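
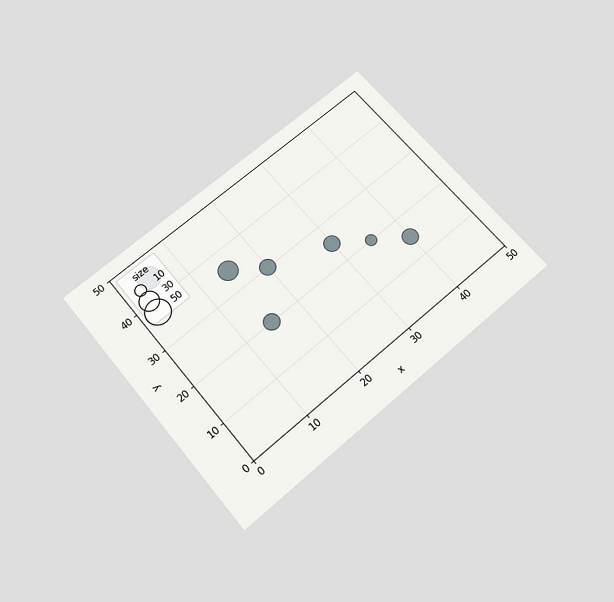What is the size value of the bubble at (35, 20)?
The chart is tilted about 40° counter-clockwise and viewed slightly from below. Matching the bubble at (35, 20) against the size legend gives 10.

10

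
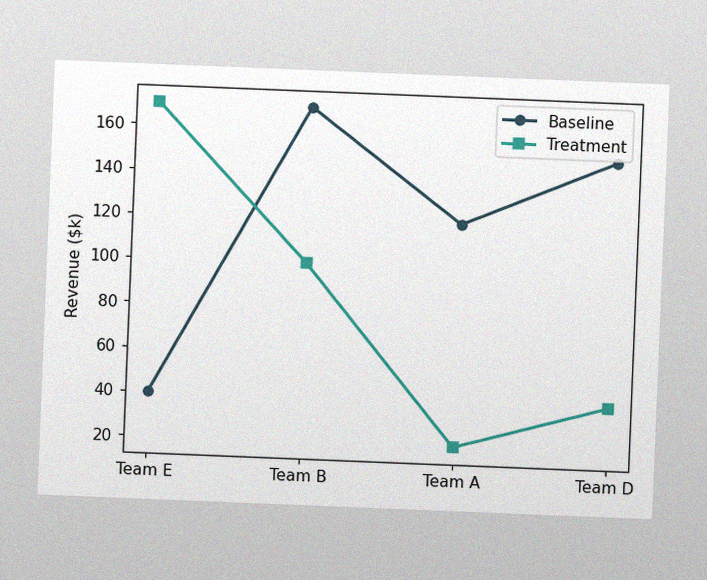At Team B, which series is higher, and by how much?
Baseline, by $70k

The chart is tilted about 2° clockwise, with some photo noise. At Team B, Baseline sits above the other line by $70k.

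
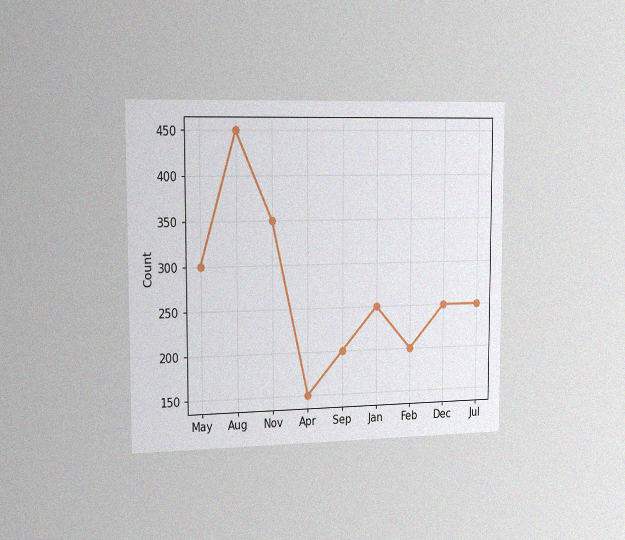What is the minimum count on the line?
The chart is viewed slightly from the left, with some photo noise. The lowest point is at Apr, and reading across to the y-axis gives 150.

150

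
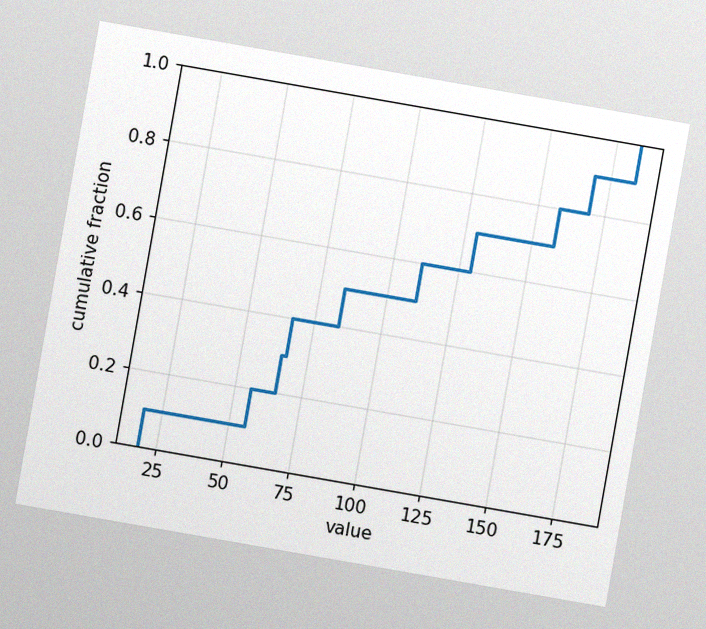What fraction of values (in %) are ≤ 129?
The chart is tilted about 10° clockwise, with some photo noise. At x=129 the ECDF step is at 70%.

70%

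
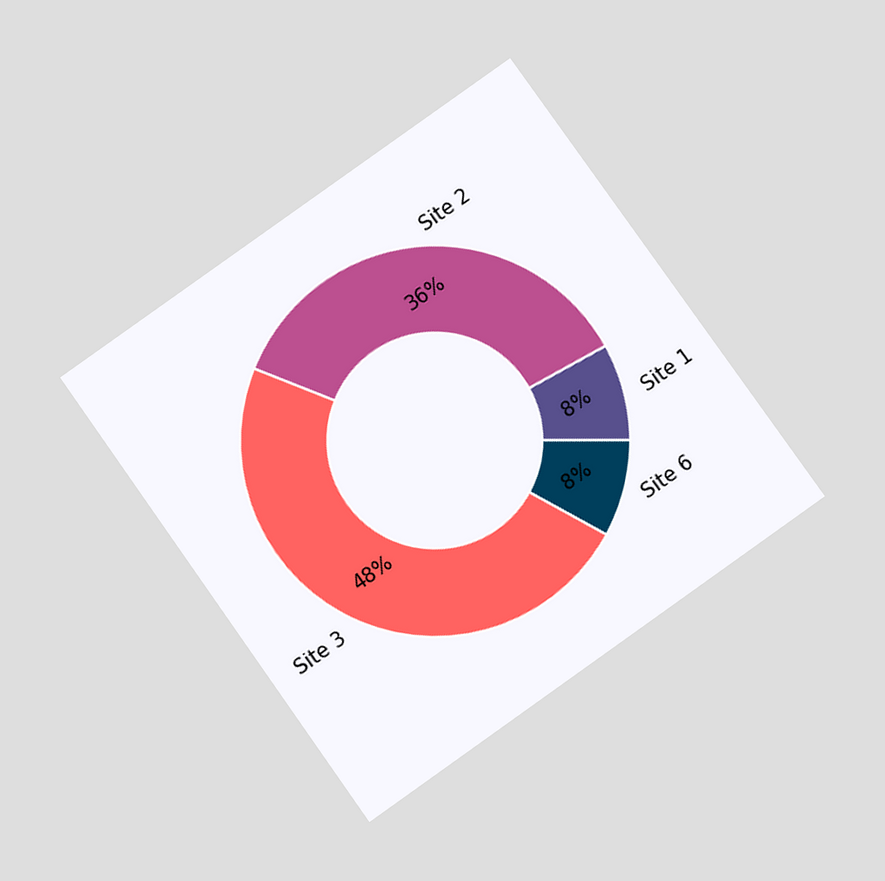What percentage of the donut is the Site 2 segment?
36%

The chart is tilted about 35° counter-clockwise and viewed at a slight angle. The Site 2 segment takes up 36% of the ring.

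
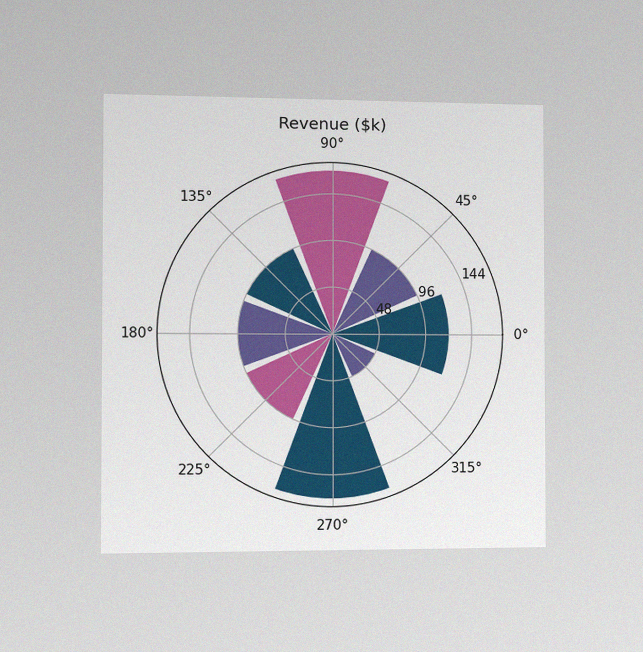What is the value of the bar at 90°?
$168k

The chart is viewed slightly from the left, with some photo noise. The bar at 90° reaches $168k on the radial axis.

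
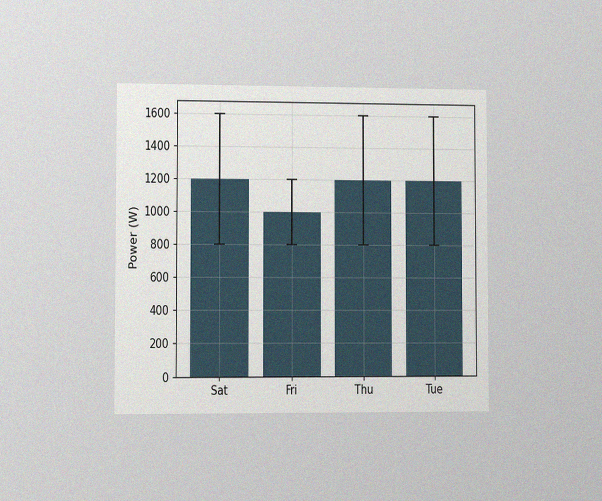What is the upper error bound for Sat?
1600W

The chart is viewed slightly from the left, with some photo noise. The Sat bar's upper whisker reaches 1600W.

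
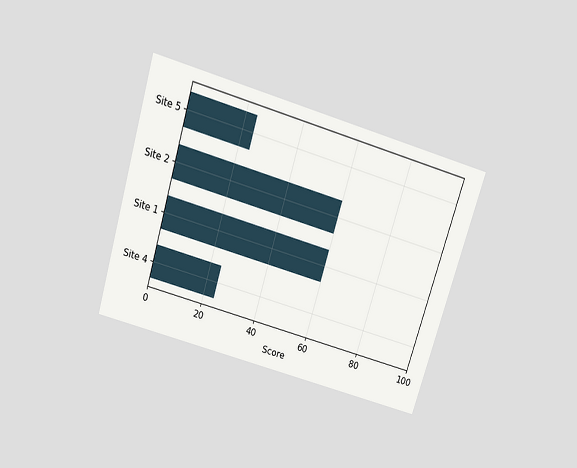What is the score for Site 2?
The chart is tilted about 17° clockwise and viewed slightly from above. Reading along the chart's x-axis, the Site 2 bar reaches 60.

60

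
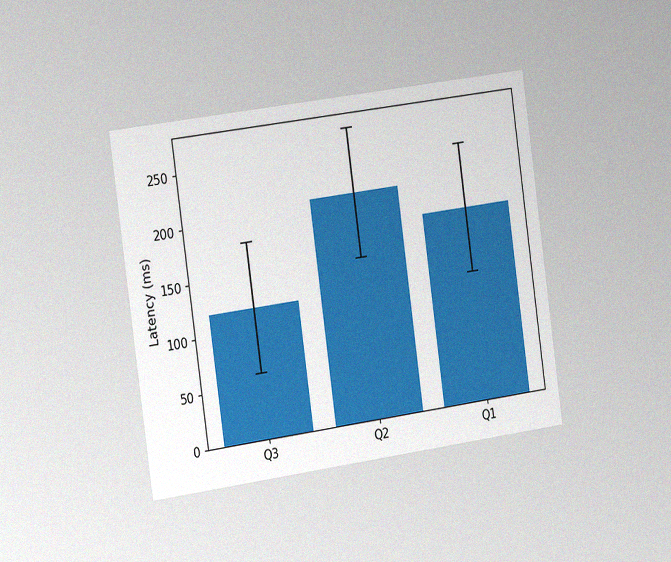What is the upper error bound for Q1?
240ms

The chart is tilted about 8° counter-clockwise and viewed slightly from the left, with some photo noise. The Q1 bar's upper whisker reaches 240ms.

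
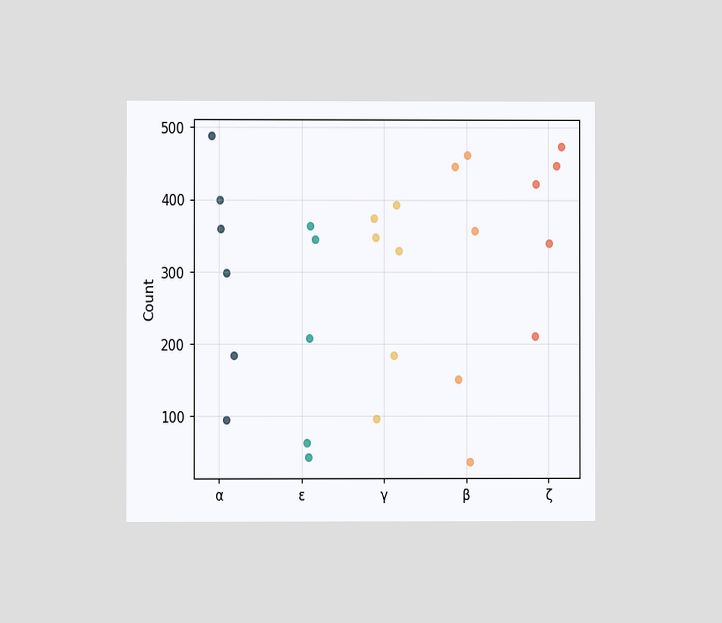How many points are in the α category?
6

The chart is viewed at a slight angle. Counting the markers in the α column gives 6.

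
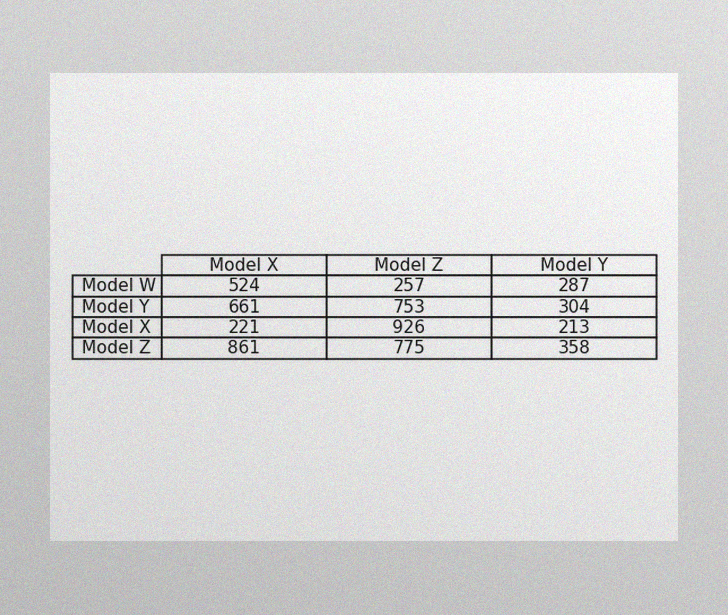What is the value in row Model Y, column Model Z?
The image has some photo noise and uneven lighting. The (Model Y, Model Z) cell reads 753.

753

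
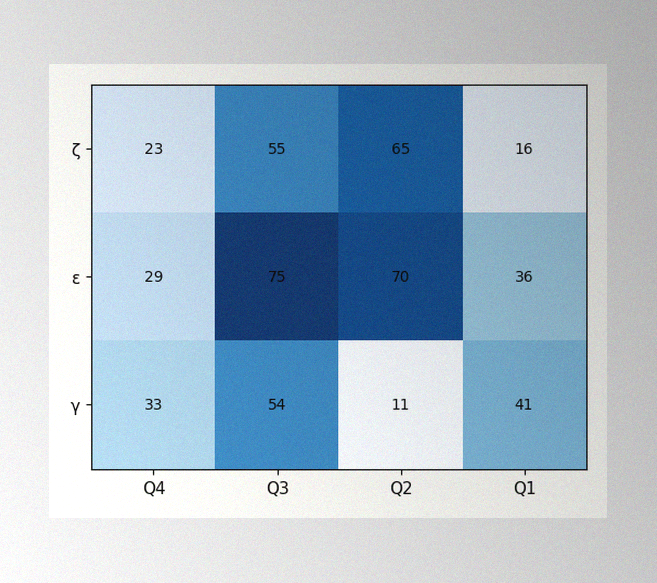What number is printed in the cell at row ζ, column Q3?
The image has some photo noise and uneven lighting. The (ζ, Q3) cell reads 55.

55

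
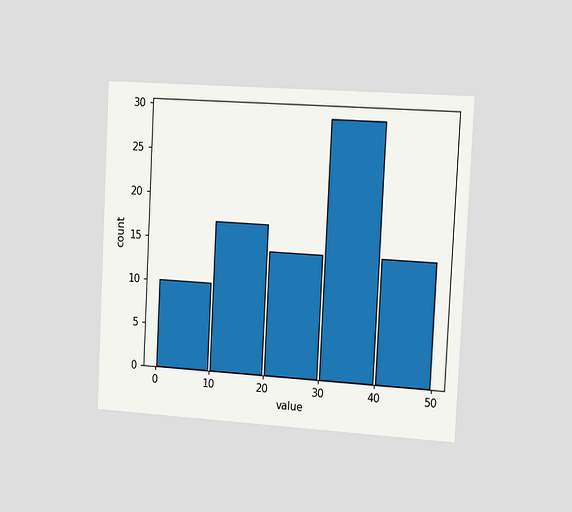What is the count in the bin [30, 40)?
The chart is tilted about 3° clockwise and viewed slightly from the right. The [30, 40) bin has height 29.

29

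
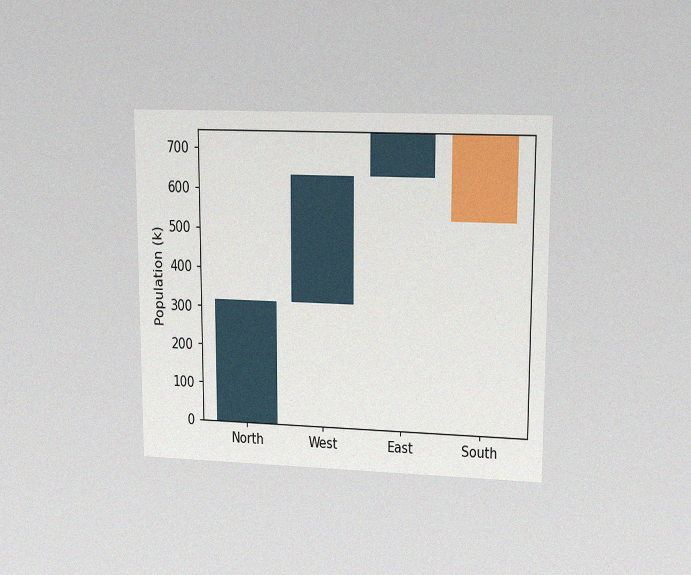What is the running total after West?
The chart is viewed at a slight angle, with some photo noise. After West the running total reaches 636k.

636k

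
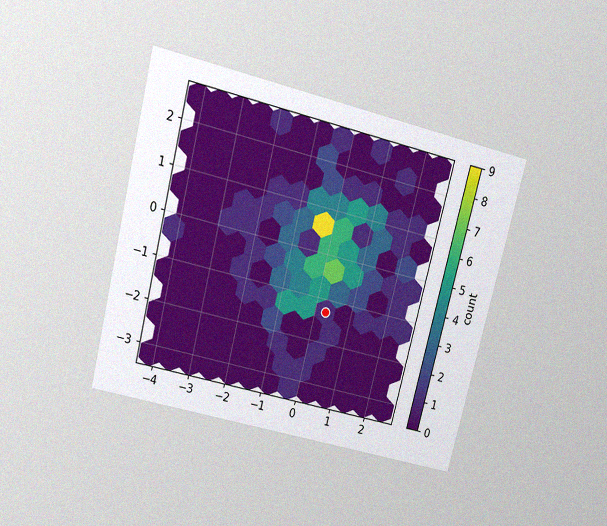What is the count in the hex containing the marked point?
The chart is tilted about 14° clockwise and viewed slightly from above, with some photo noise. The marked hex reads 1 on the colorbar.

1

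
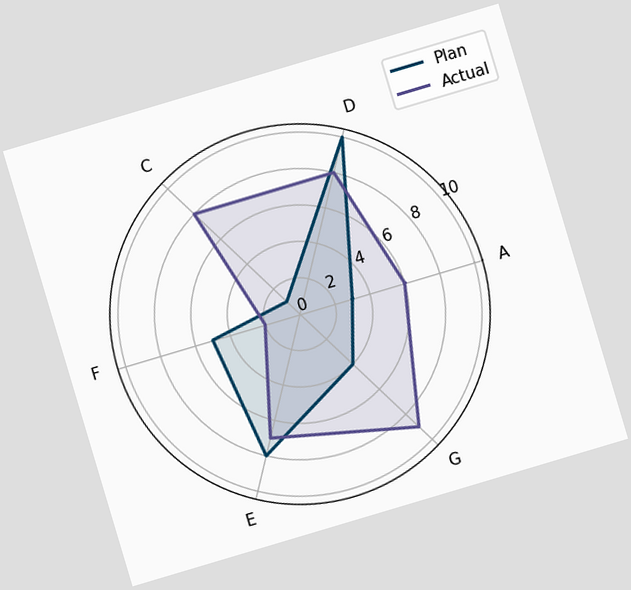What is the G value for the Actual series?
The chart is tilted about 17° counter-clockwise. On the G axis, Actual reaches 9.

9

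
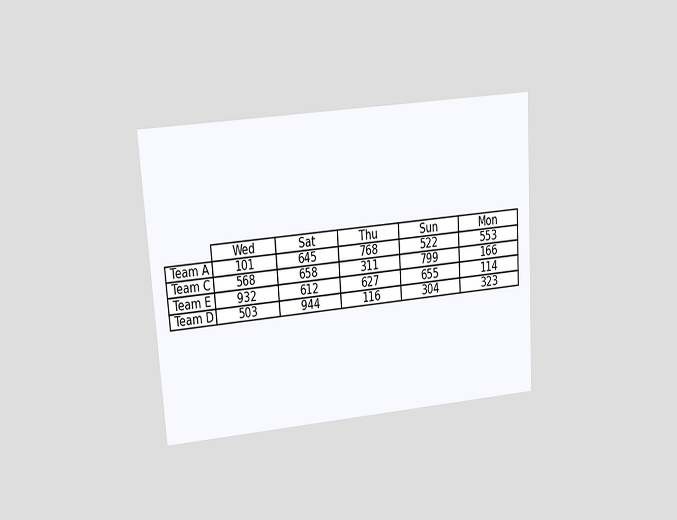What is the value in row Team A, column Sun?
522

The chart is tilted about 4° counter-clockwise and viewed at a slight angle. The (Team A, Sun) cell reads 522.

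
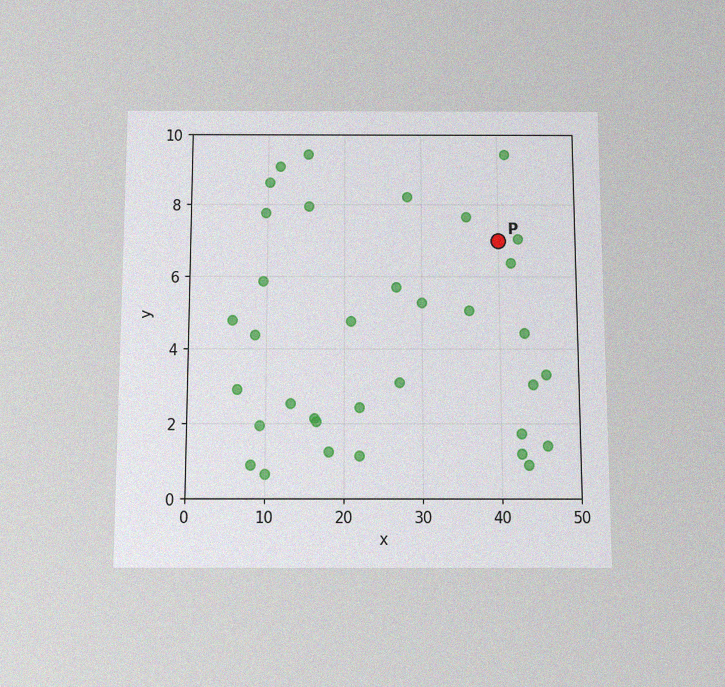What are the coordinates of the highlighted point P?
(40, 7)

The chart is viewed slightly from below, with some photo noise. Following the gridlines from P to each axis, P sits at (40, 7).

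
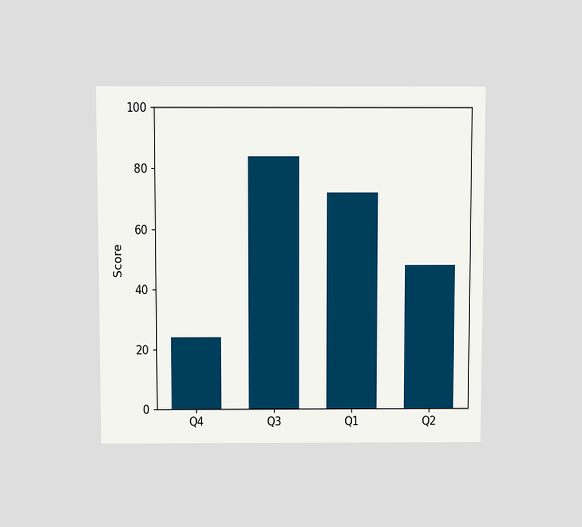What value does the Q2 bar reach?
48

The chart is viewed slightly from above. Reading along the chart's y-axis, the Q2 bar reaches 48.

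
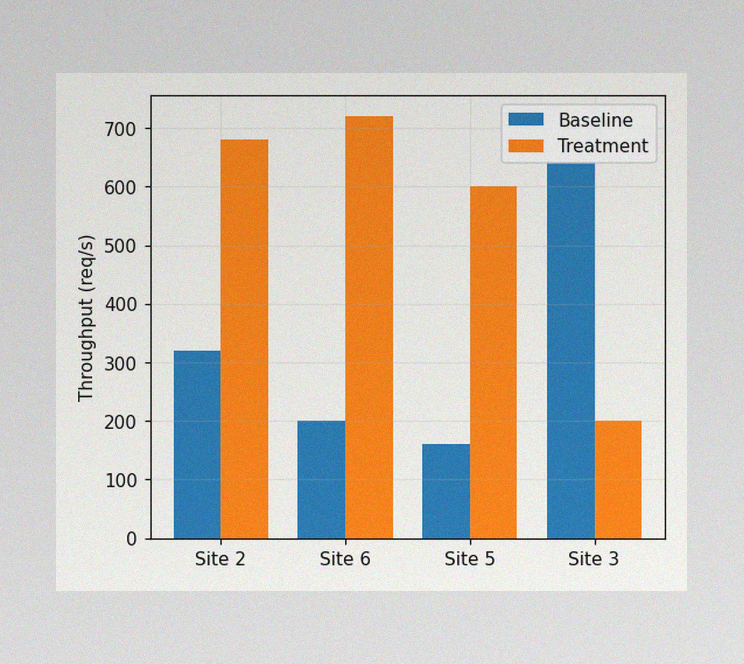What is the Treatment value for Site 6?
720req/s

The image has some photo noise and uneven lighting. The Treatment bar at Site 6 reaches 720req/s on the y-axis.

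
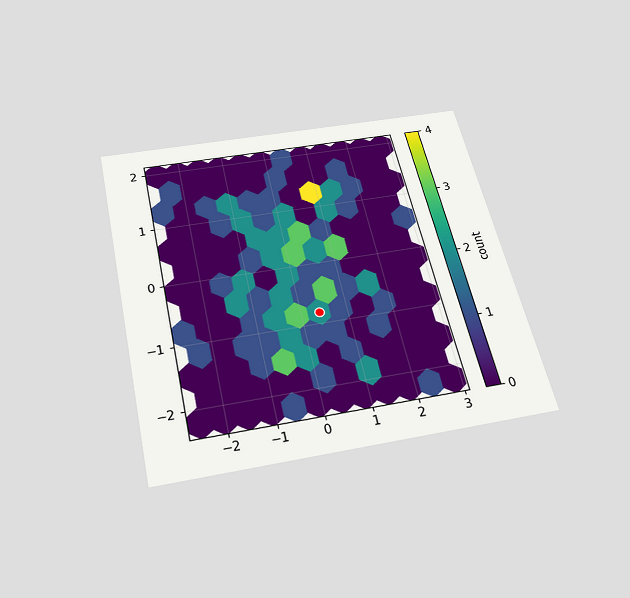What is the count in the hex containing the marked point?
The chart is tilted about 13° counter-clockwise and viewed slightly from below. The marked hex reads 2 on the colorbar.

2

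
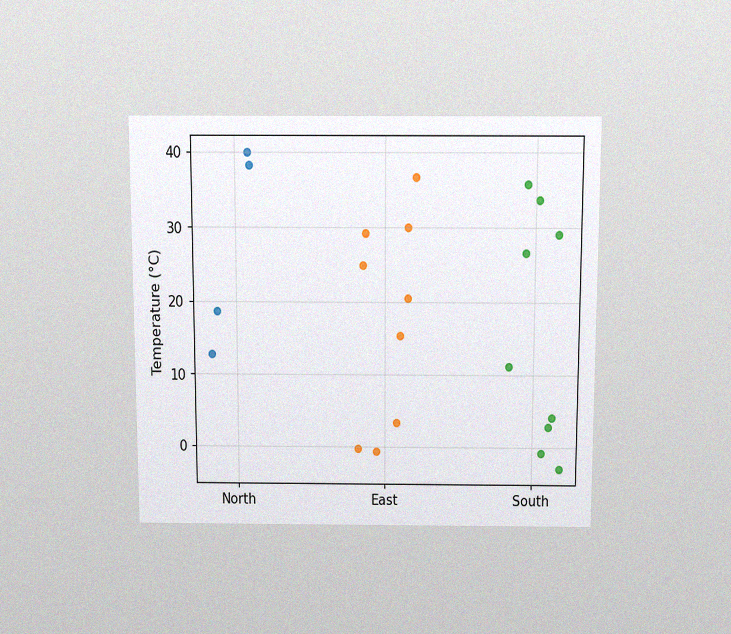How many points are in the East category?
The chart is viewed slightly from above, with some photo noise. Counting the markers in the East column gives 9.

9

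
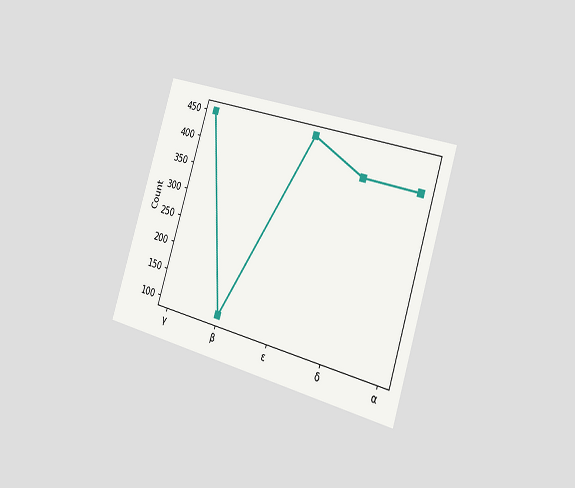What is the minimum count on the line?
100

The chart is tilted about 17° clockwise and viewed slightly from the right. The lowest point is at β, and reading across to the y-axis gives 100.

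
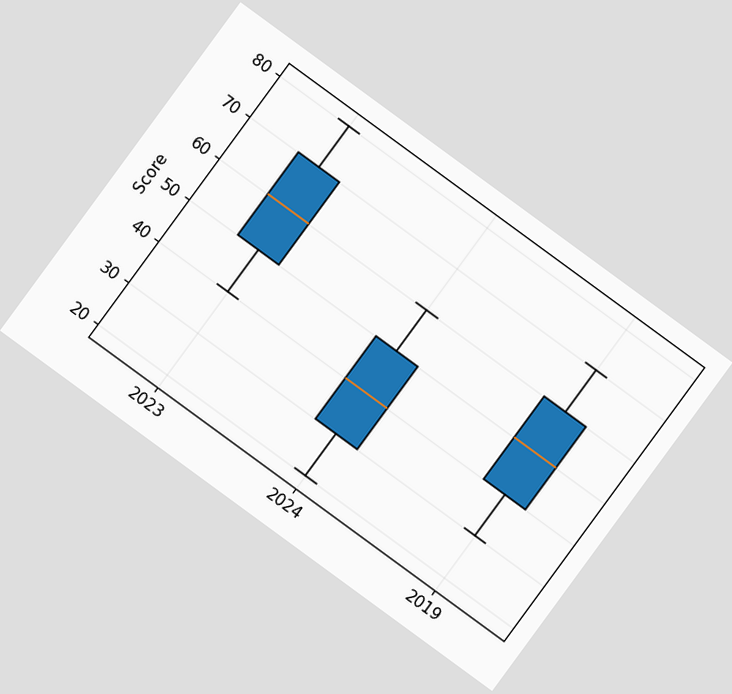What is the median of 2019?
50

The chart is tilted about 36° clockwise. The median line in the 2019 box sits at 50.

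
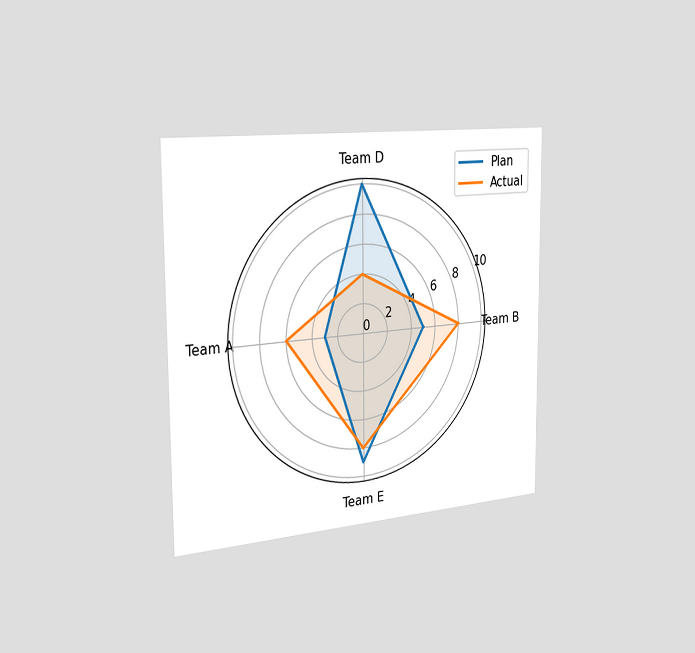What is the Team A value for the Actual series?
6

The chart is viewed slightly from the left. On the Team A axis, Actual reaches 6.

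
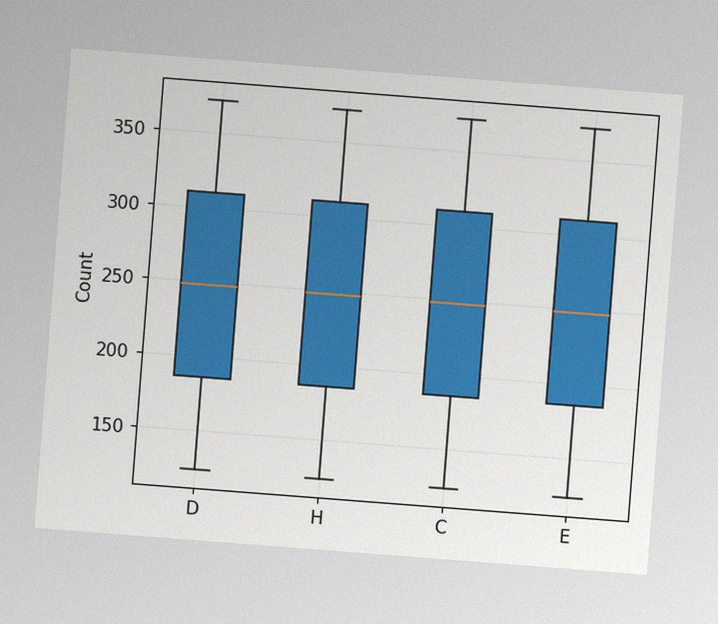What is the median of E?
248

The chart is tilted about 4° clockwise, with some photo noise. The median line in the E box sits at 248.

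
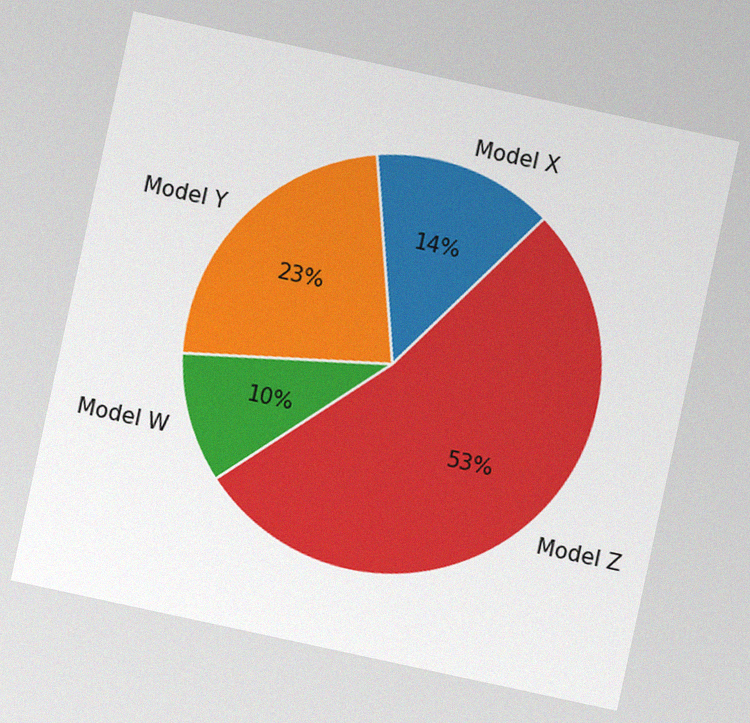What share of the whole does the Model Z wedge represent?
The chart is tilted about 12° clockwise, with some photo noise. The Model Z slice takes up 53% of the pie.

53%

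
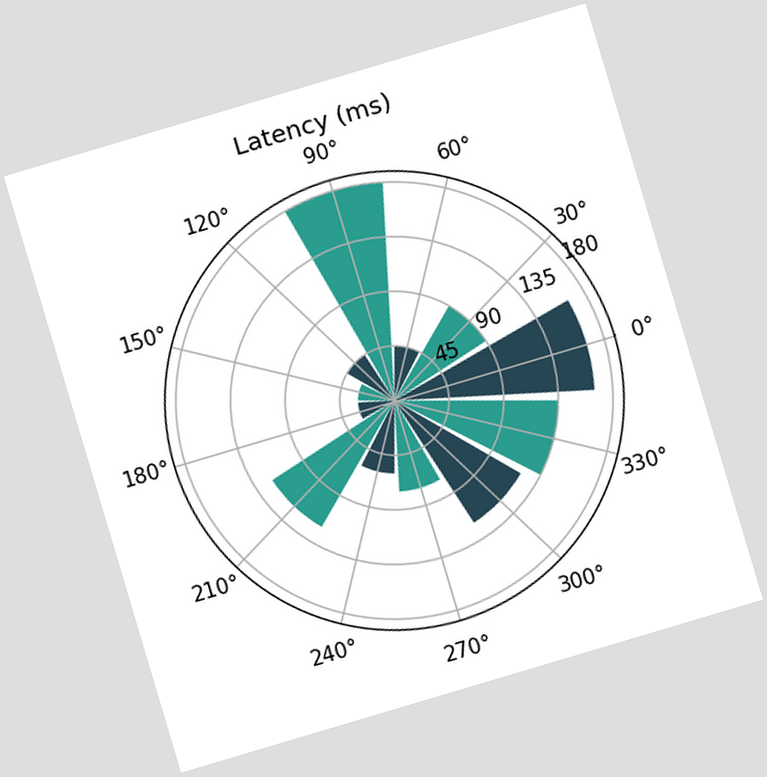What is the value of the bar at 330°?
135ms

The chart is tilted about 17° counter-clockwise. The bar at 330° reaches 135ms on the radial axis.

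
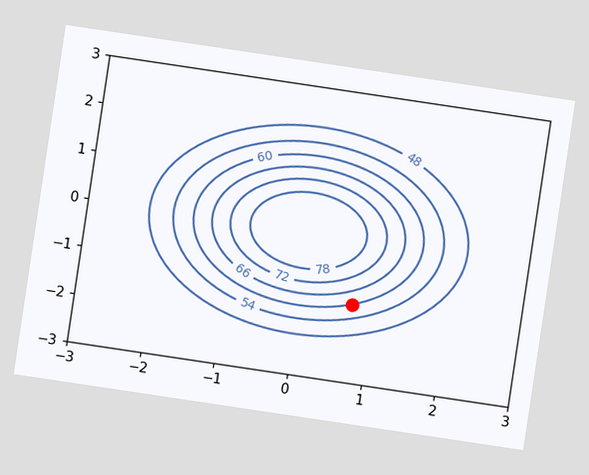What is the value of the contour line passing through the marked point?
60

The chart is tilted about 8° clockwise. The marked point sits on the contour labelled 60.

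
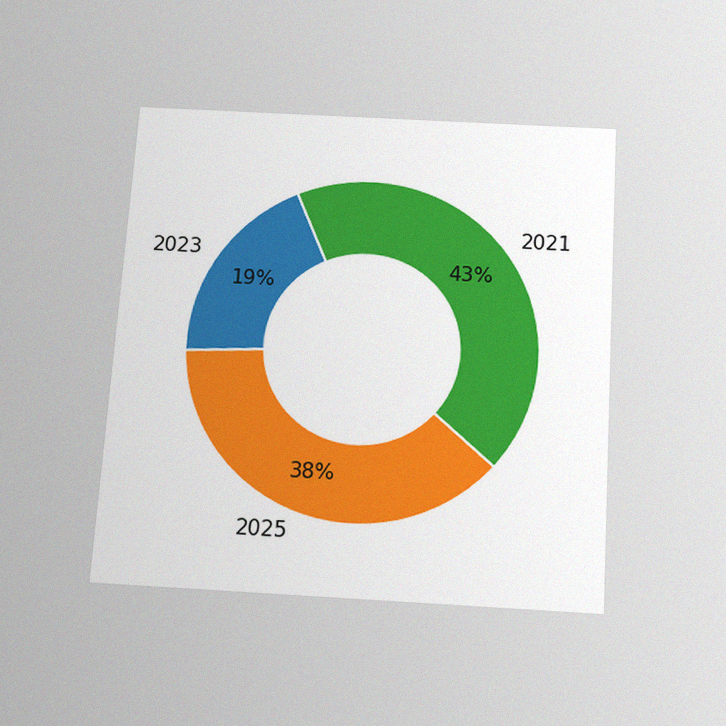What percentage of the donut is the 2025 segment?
38%

The chart is tilted about 4° clockwise and viewed slightly from below, with some photo noise. The 2025 segment takes up 38% of the ring.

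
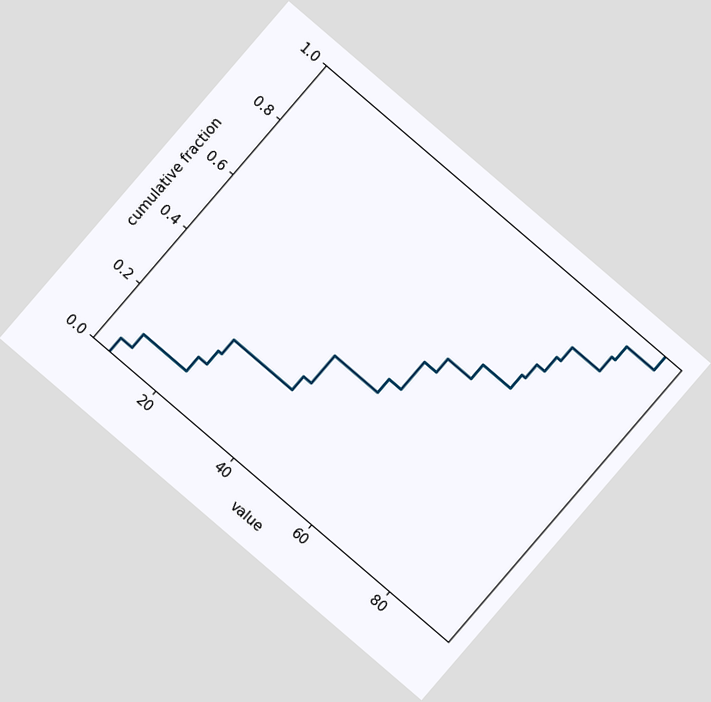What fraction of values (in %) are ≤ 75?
The chart is tilted about 41° clockwise. At x=75 the ECDF step is at 80%.

80%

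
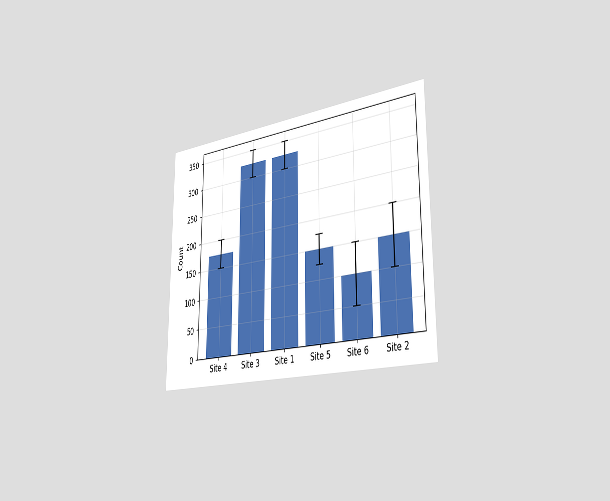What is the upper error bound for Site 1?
The chart is viewed slightly from the right. The Site 1 bar's upper whisker reaches 350.

350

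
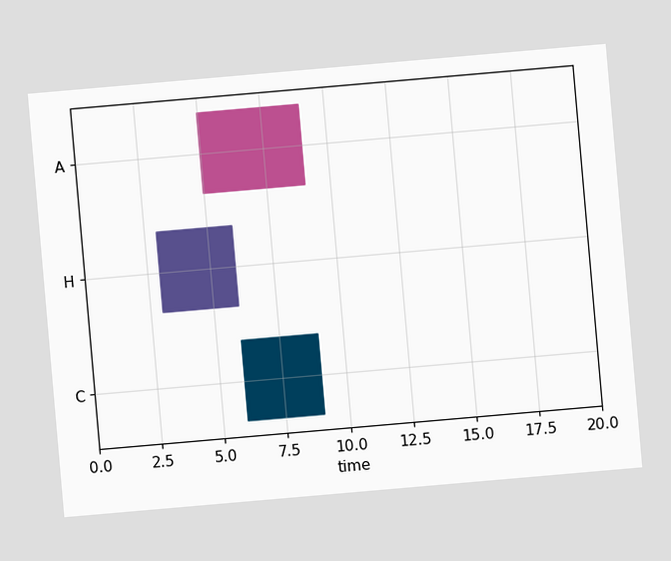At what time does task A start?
5

The chart is tilted about 5° counter-clockwise. The A bar begins at t=5.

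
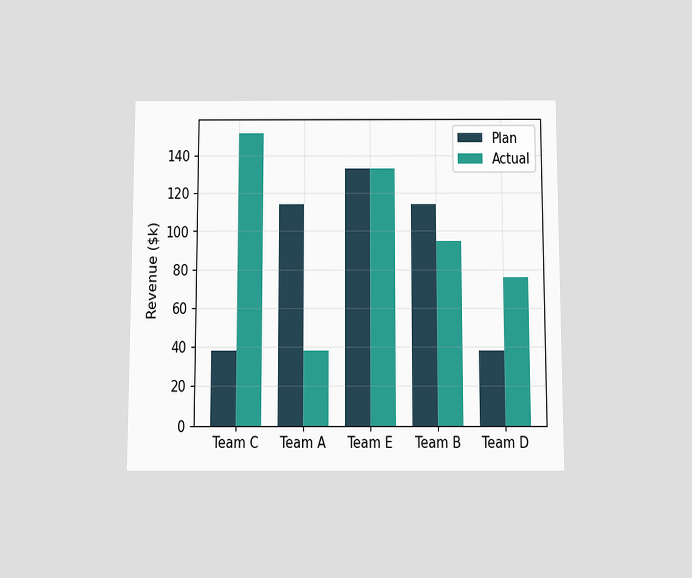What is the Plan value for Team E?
The chart is viewed slightly from below. The Plan bar at Team E reaches $133k on the y-axis.

$133k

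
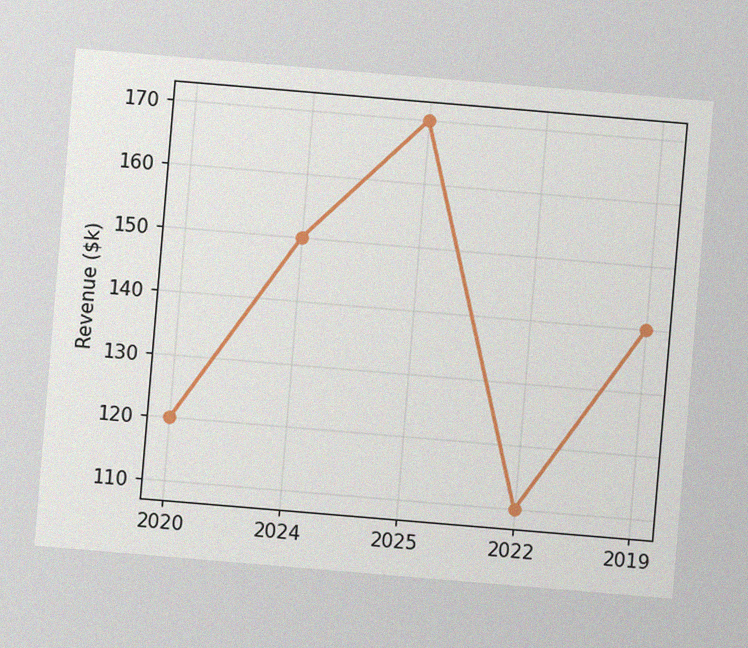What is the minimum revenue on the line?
$110k

The chart is tilted about 5° clockwise, with some photo noise. The lowest point is at 2022, and reading across to the y-axis gives $110k.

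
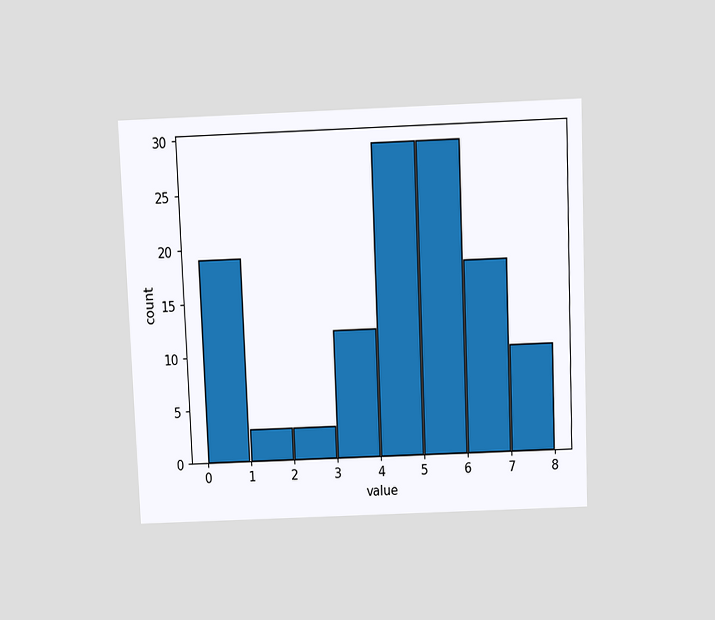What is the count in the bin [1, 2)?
The chart is tilted about 2° counter-clockwise and viewed slightly from above. The [1, 2) bin has height 3.

3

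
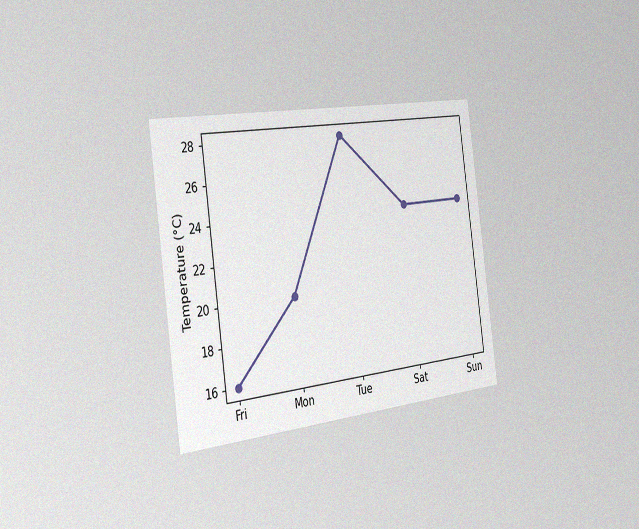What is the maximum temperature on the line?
28°C

The chart is tilted about 8° counter-clockwise and viewed slightly from the left, with some photo noise. The highest point is at Tue, and reading across to the y-axis gives 28°C.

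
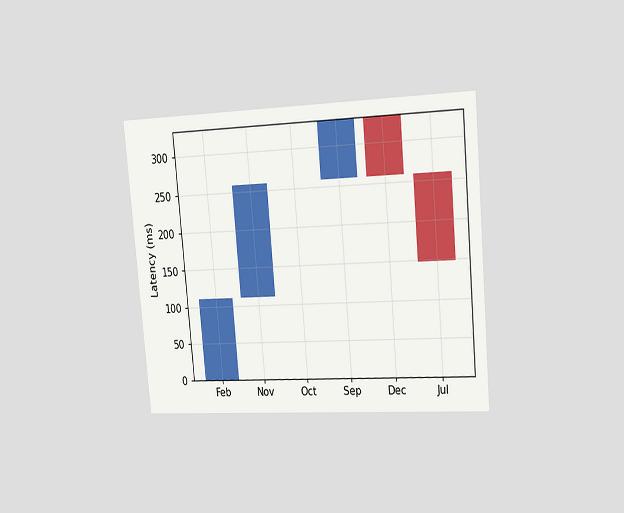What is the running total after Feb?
The chart is tilted about 5° counter-clockwise and viewed slightly from the right. After Feb the running total reaches 111ms.

111ms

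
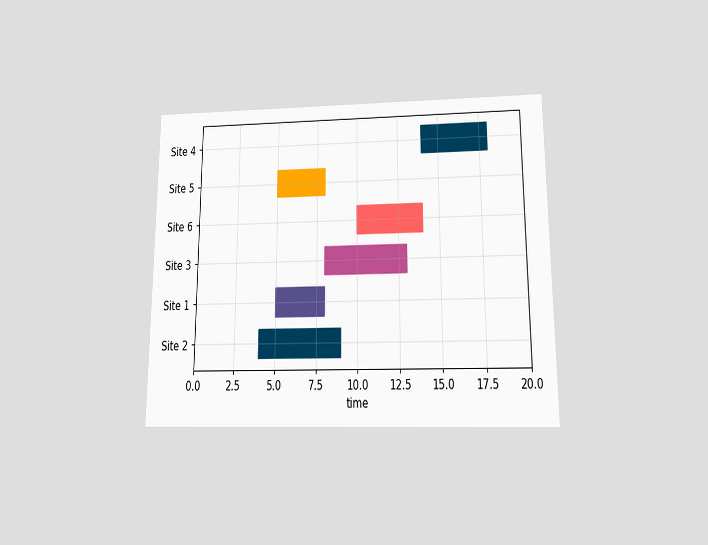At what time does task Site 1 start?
The chart is viewed slightly from below. The Site 1 bar begins at t=5.

5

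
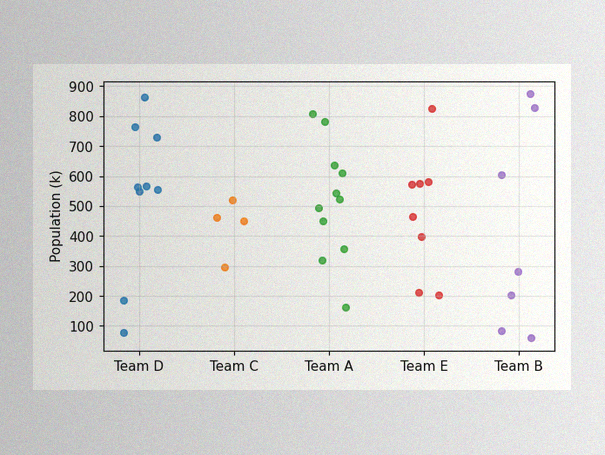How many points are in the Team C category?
4

The image has some photo noise and uneven lighting. Counting the markers in the Team C column gives 4.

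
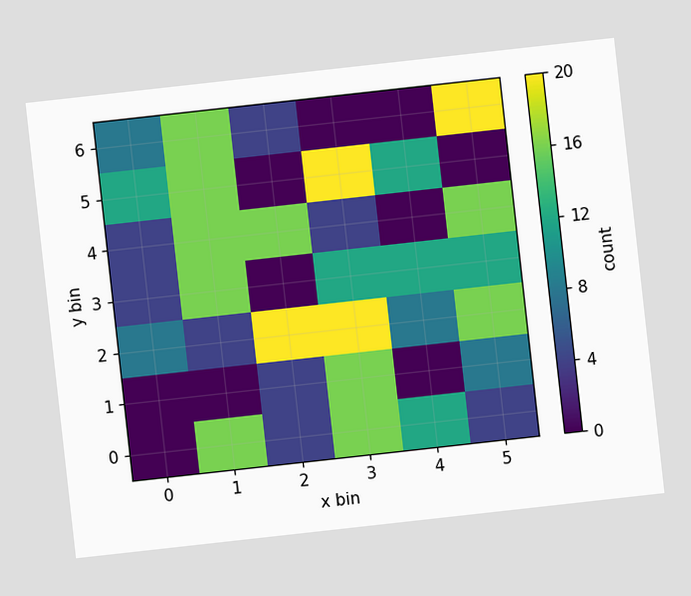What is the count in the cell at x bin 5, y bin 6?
20

The chart is tilted about 6° counter-clockwise. Matching the cell (5, 6) against the colorbar gives 20.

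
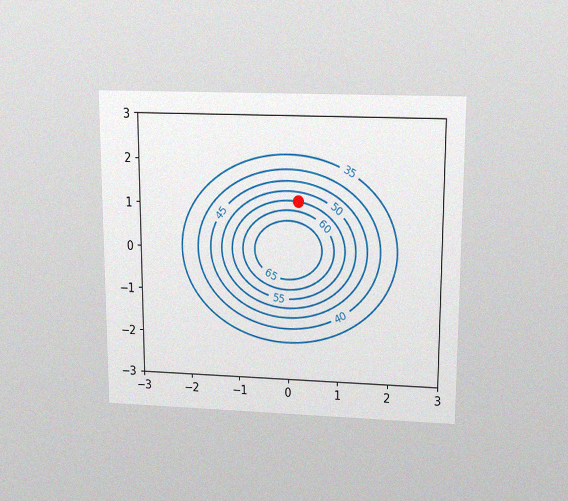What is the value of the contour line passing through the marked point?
55

The chart is viewed slightly from above, with some photo noise. The marked point sits on the contour labelled 55.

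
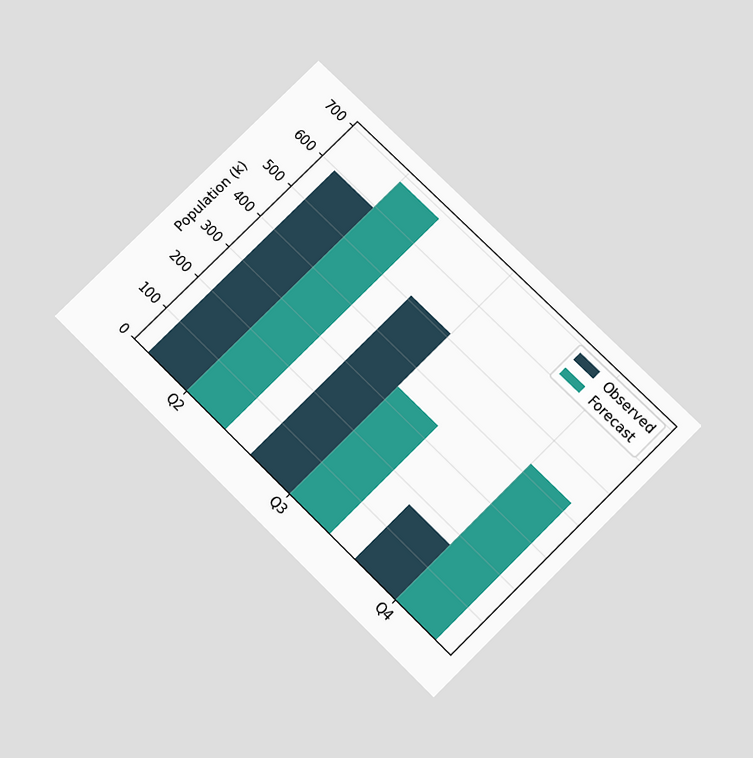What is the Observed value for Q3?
The chart is tilted about 45° clockwise and viewed slightly from below. The Observed bar at Q3 reaches 510k on the y-axis.

510k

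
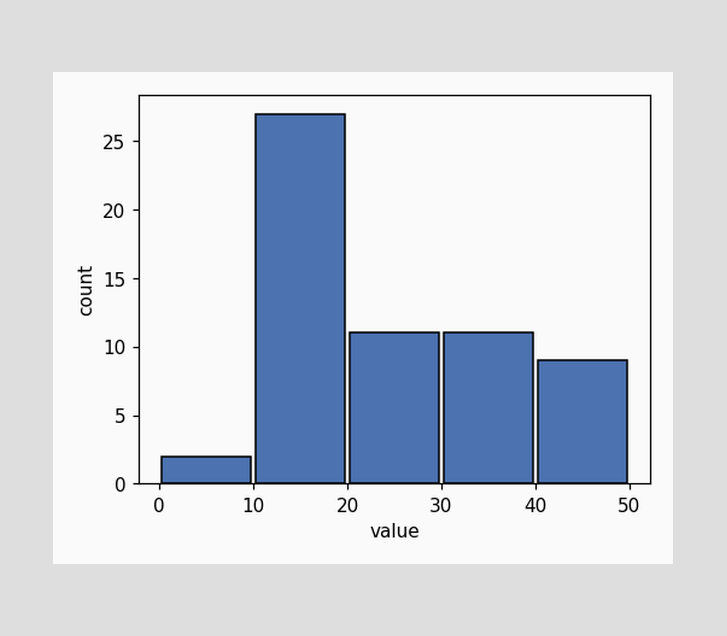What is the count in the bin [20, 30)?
11

The [20, 30) bin has height 11.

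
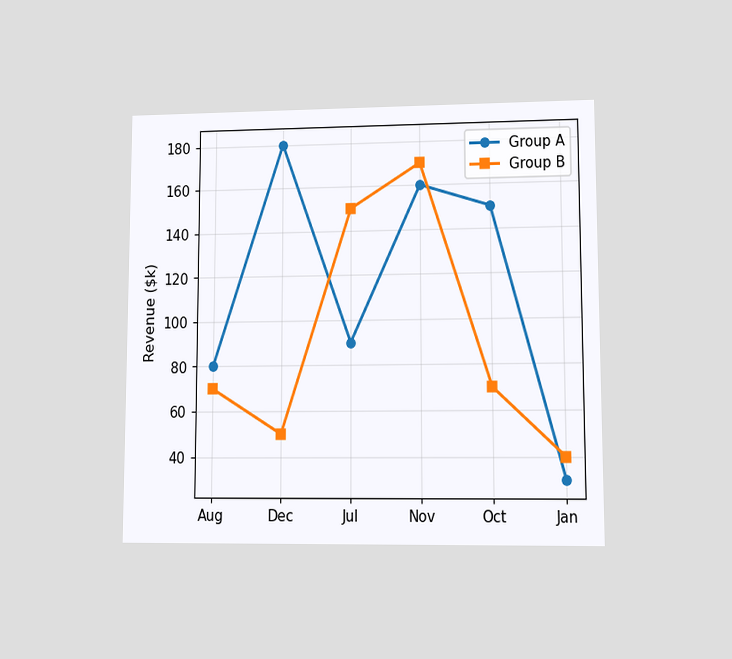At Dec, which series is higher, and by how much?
The chart is viewed at a slight angle. At Dec, Group A sits above the other line by $130k.

Group A, by $130k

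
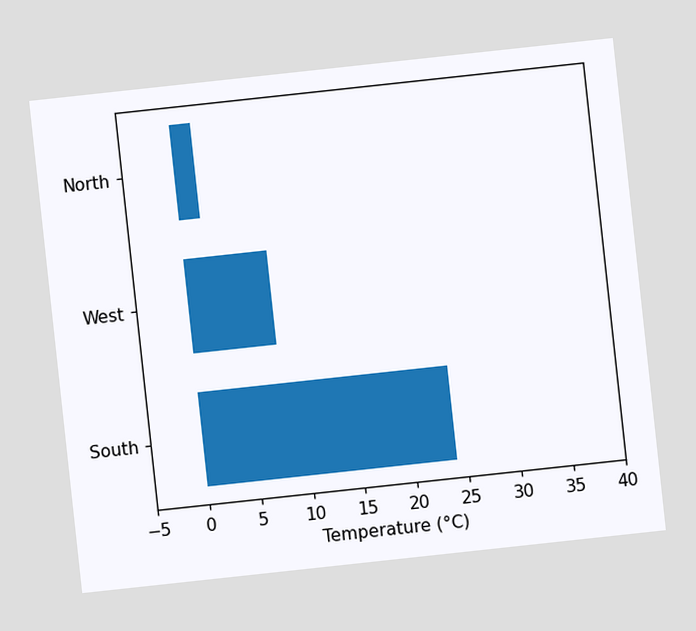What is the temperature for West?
The chart is tilted about 6° counter-clockwise. Reading along the chart's x-axis, the West bar reaches 8°C.

8°C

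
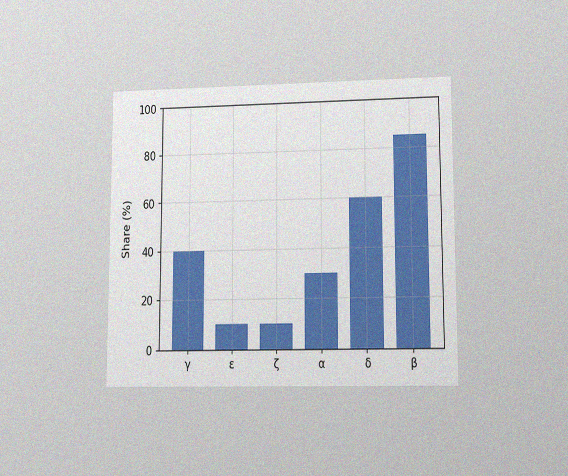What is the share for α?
The chart is viewed at a slight angle, with some photo noise. Reading along the chart's y-axis, the α bar reaches 30%.

30%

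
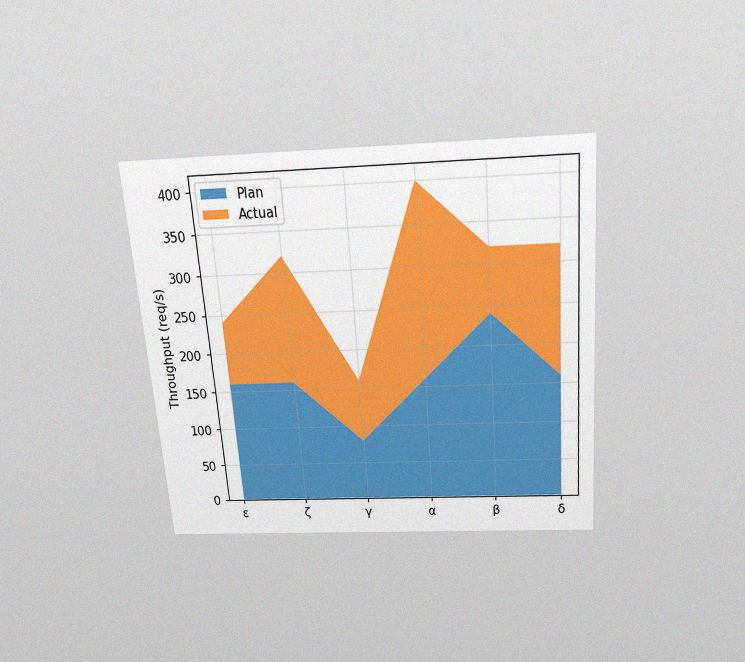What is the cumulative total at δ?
320req/s

The chart is tilted about 4° counter-clockwise and viewed slightly from above, with some photo noise. The stacked total at δ reaches 320req/s.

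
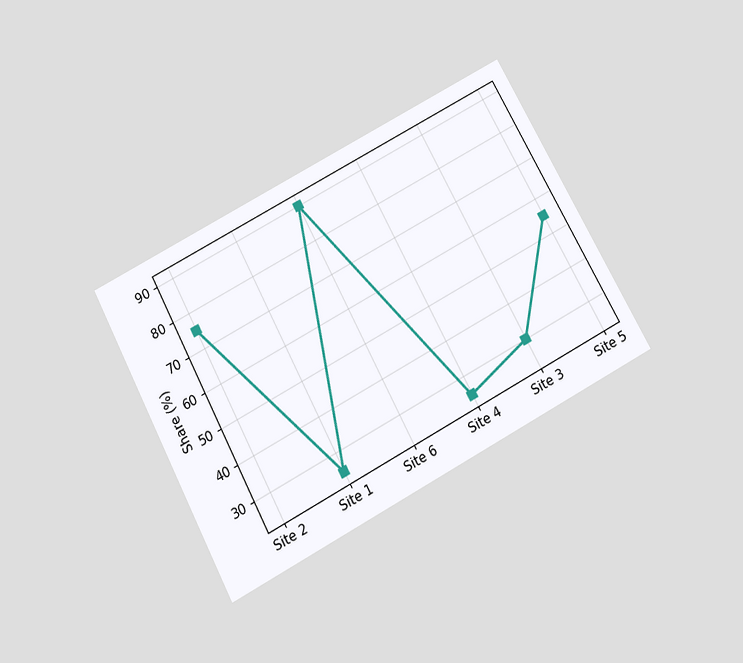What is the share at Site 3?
30%

The chart is tilted about 28° counter-clockwise and viewed slightly from below. At Site 3, the line is at 30%.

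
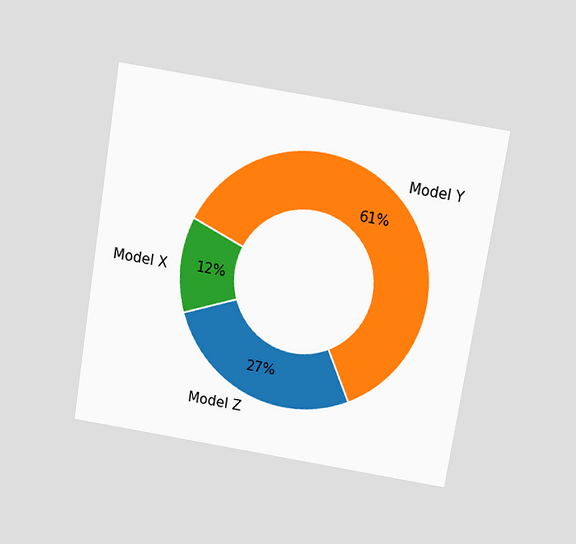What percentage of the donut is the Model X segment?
12%

The chart is tilted about 9° clockwise and viewed slightly from above. The Model X segment takes up 12% of the ring.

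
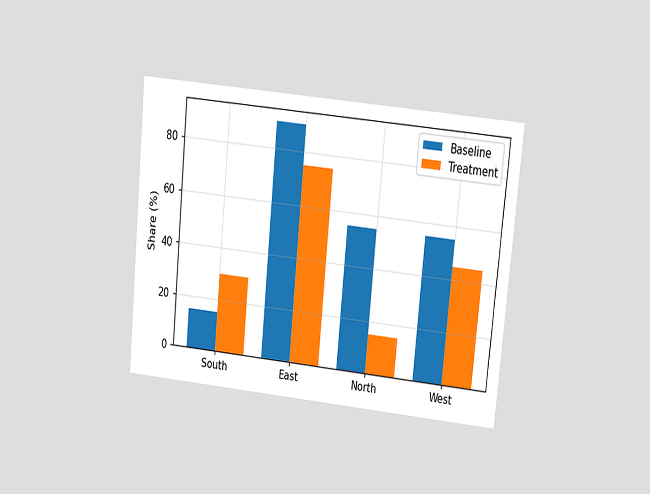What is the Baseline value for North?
The chart is tilted about 6° clockwise and viewed at a slight angle. The Baseline bar at North reaches 55% on the y-axis.

55%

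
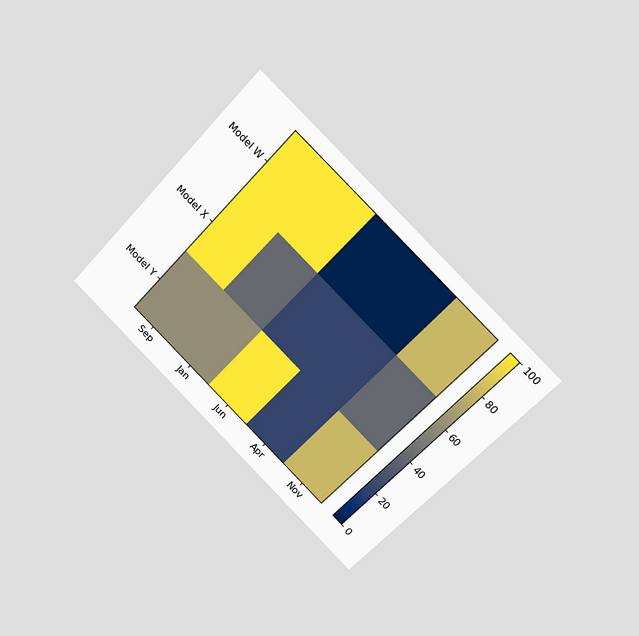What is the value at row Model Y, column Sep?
60

The chart is tilted about 43° clockwise and viewed slightly from the right. Matching cell (Model Y, Sep) against the colorbar gives 60.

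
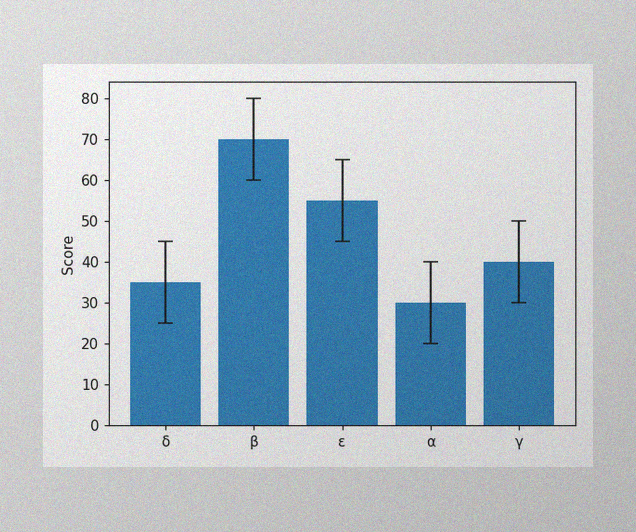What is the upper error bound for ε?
The image has some photo noise and uneven lighting. The ε bar's upper whisker reaches 65.

65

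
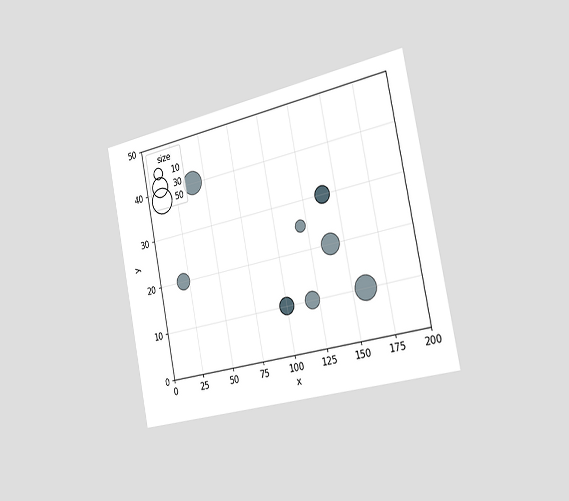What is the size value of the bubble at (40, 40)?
The chart is tilted about 11° counter-clockwise and viewed slightly from the right. Matching the bubble at (40, 40) against the size legend gives 40.

40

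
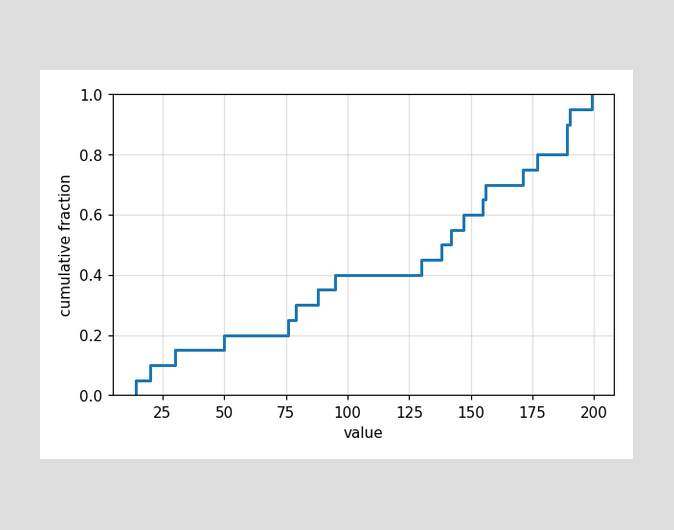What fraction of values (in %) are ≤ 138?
At x=138 the ECDF step is at 50%.

50%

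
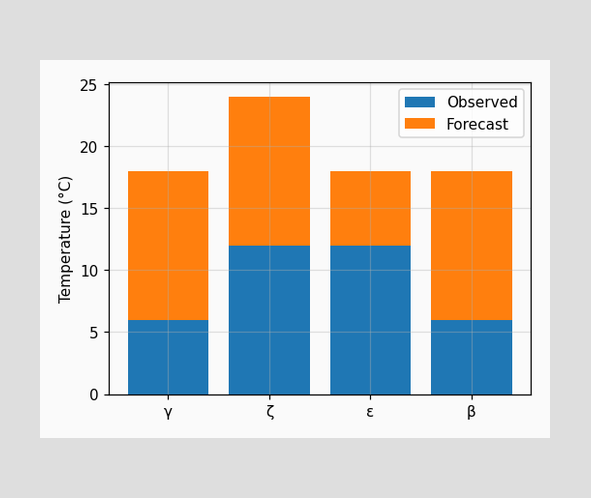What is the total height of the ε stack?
The ε stack's top reaches 18°C on the y-axis.

18°C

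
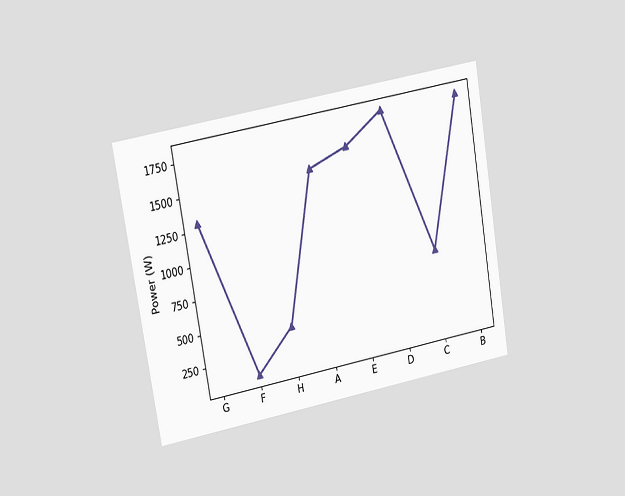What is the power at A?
1500W

The chart is tilted about 10° counter-clockwise and viewed at a slight angle. At A, the line is at 1500W.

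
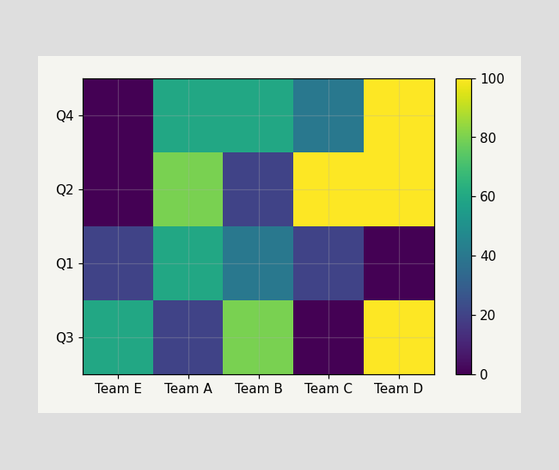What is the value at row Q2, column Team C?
100

Matching cell (Q2, Team C) against the colorbar gives 100.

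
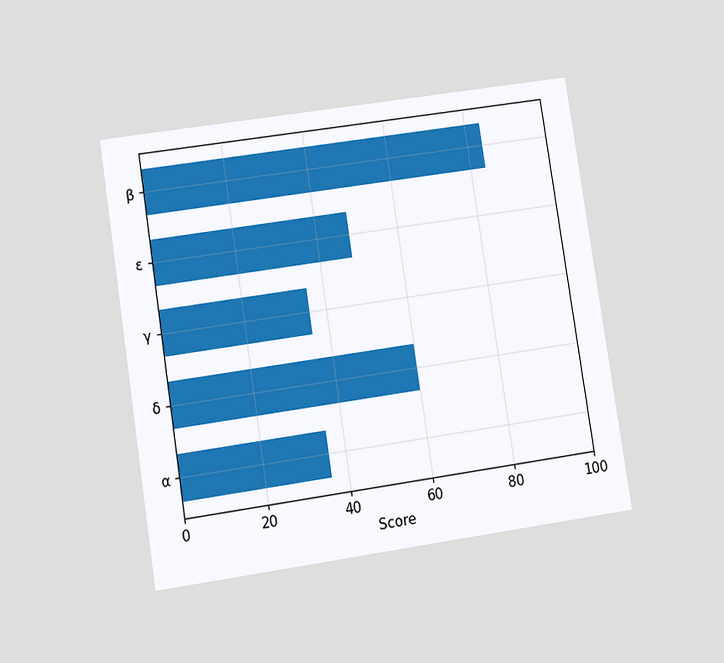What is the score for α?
36

The chart is tilted about 9° counter-clockwise and viewed at a slight angle. Reading along the chart's x-axis, the α bar reaches 36.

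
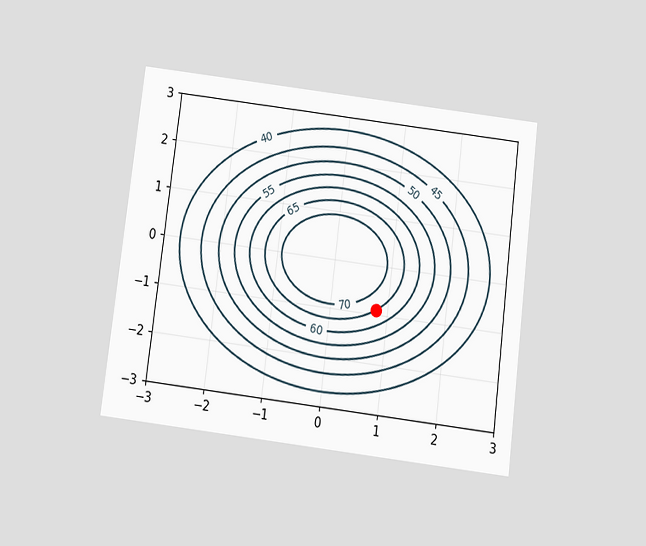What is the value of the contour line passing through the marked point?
65

The chart is tilted about 7° clockwise and viewed slightly from below. The marked point sits on the contour labelled 65.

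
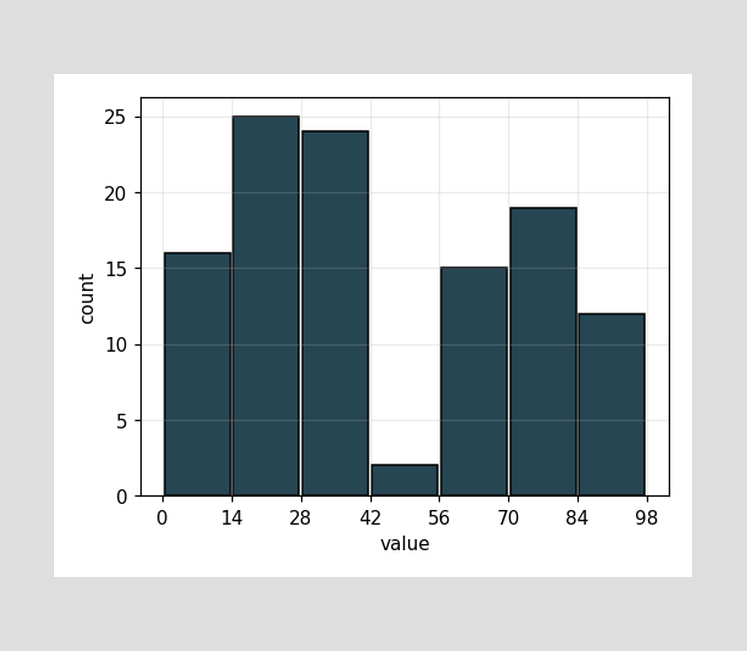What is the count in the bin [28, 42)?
24

The [28, 42) bin has height 24.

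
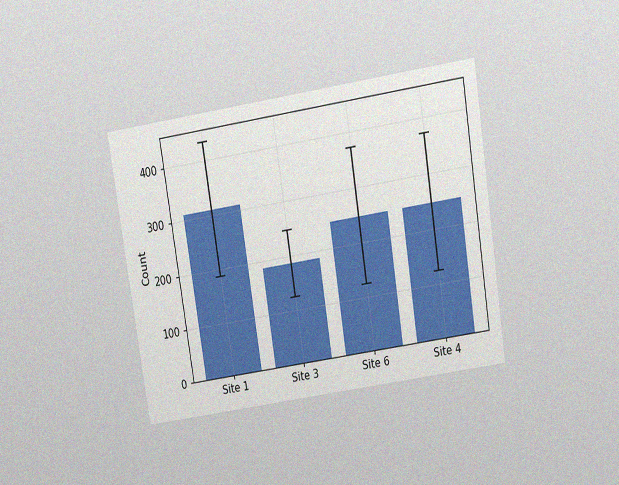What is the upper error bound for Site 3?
The chart is tilted about 9° counter-clockwise and viewed slightly from above, with some photo noise. The Site 3 bar's upper whisker reaches 248.

248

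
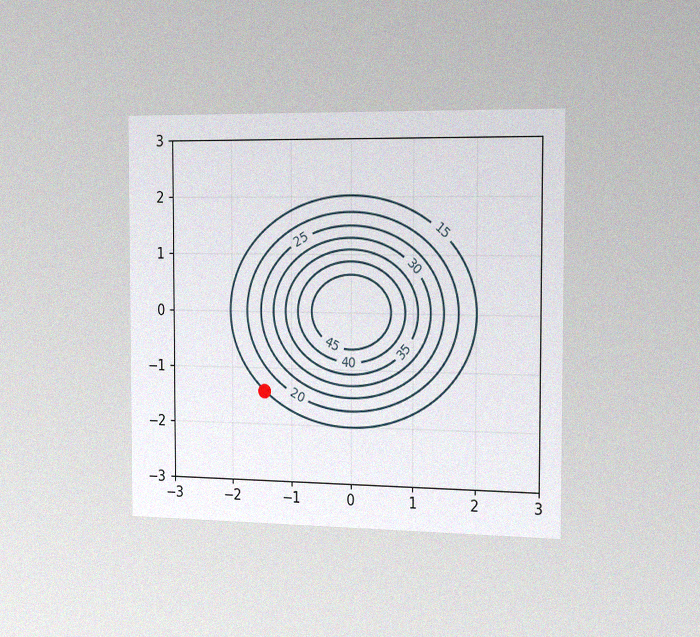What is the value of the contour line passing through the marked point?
The chart is viewed slightly from the right, with some photo noise. The marked point sits on the contour labelled 15.

15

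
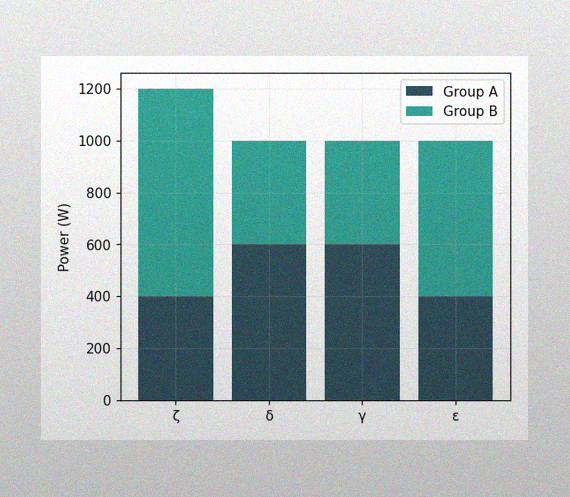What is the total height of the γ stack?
The image has some photo noise and uneven lighting. The γ stack's top reaches 1000W on the y-axis.

1000W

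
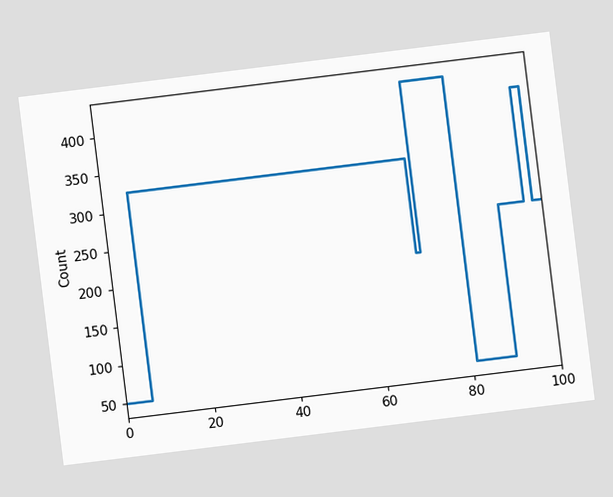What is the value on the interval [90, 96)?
250

The chart is tilted about 7° counter-clockwise. On [90, 96) the step sits at 250.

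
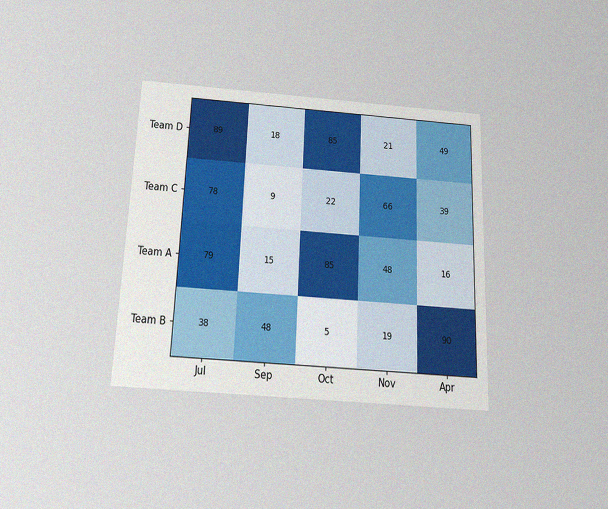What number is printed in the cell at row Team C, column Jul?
The chart is tilted about 2° clockwise and viewed slightly from below, with some photo noise. The (Team C, Jul) cell reads 78.

78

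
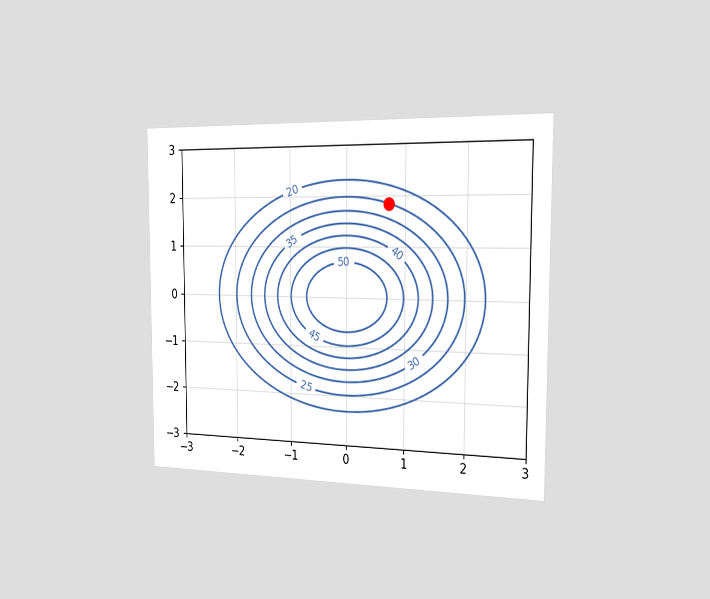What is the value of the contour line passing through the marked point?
25

The chart is viewed slightly from the right. The marked point sits on the contour labelled 25.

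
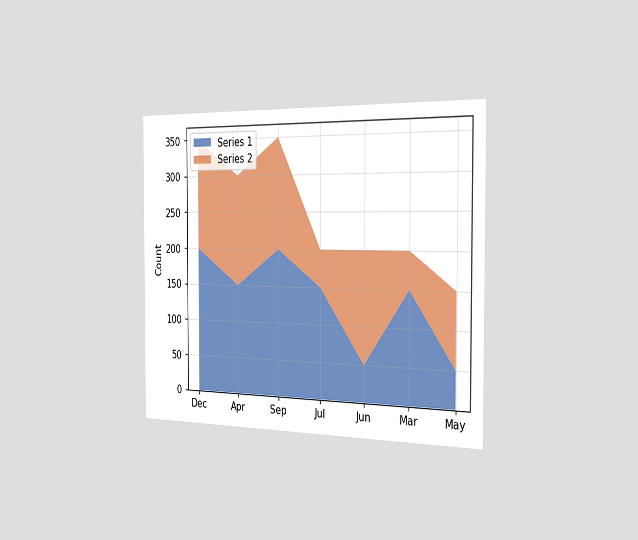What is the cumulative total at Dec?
350

The chart is viewed slightly from the right. The stacked total at Dec reaches 350.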